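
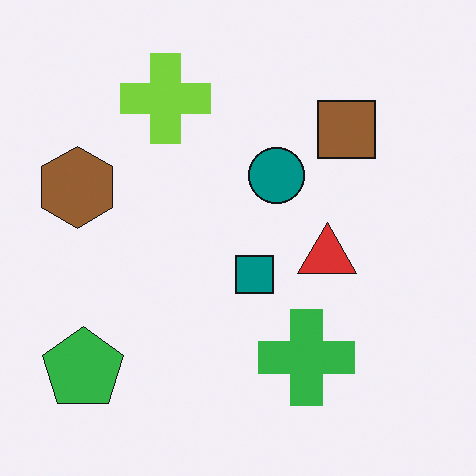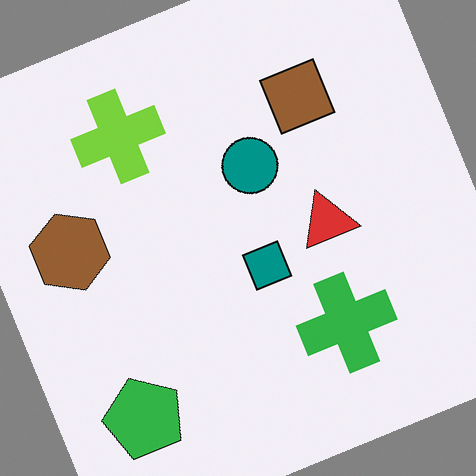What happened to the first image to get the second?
It was rotated counter-clockwise by a clearly visible amount.

Every shape is tilted by the same angle and the image corners show triangular fill wedges — a whole-image rotation by a non-right angle.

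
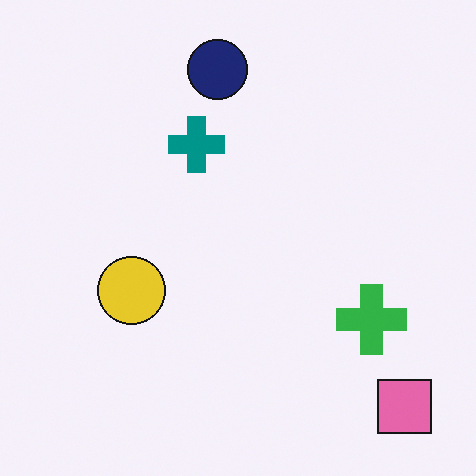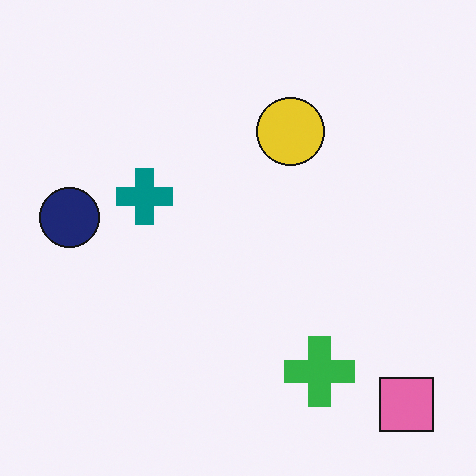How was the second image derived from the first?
It was transposed (reflected across the top-left ↔ bottom-right diagonal).

Shapes have swapped their row and column positions — what was in the top-right is now in the bottom-left — a diagonal reflection.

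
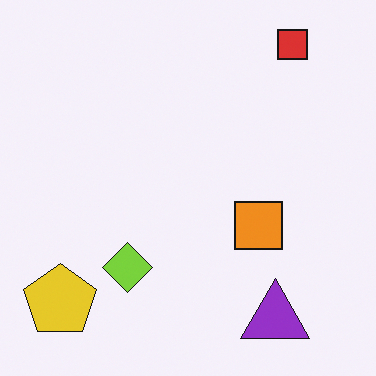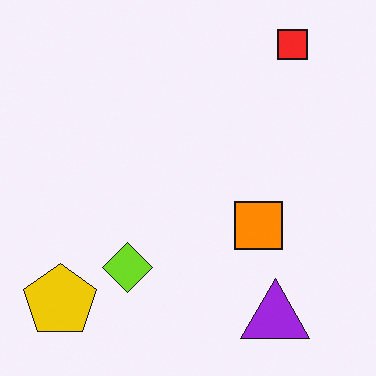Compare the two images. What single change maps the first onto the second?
The transformation is: slightly oversaturated.

All colors are more vivid — a global saturation change.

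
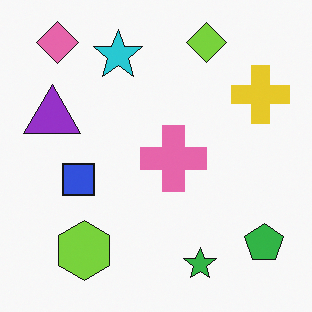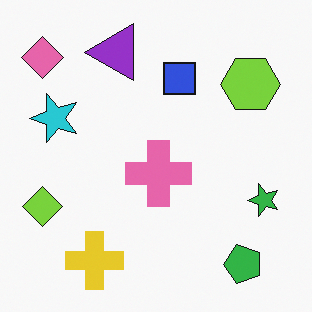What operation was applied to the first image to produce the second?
This is the original image transposed (reflected across the top-left ↔ bottom-right diagonal).

Shapes have swapped their row and column positions — what was in the top-right is now in the bottom-left — a diagonal reflection.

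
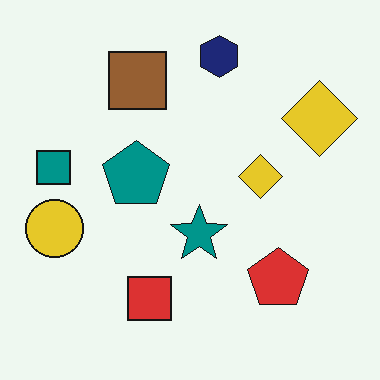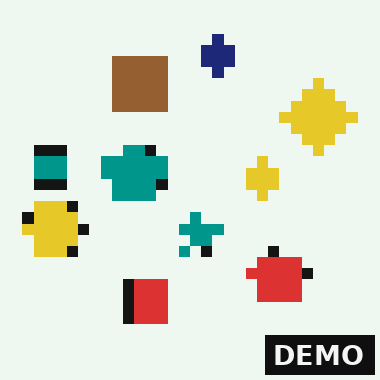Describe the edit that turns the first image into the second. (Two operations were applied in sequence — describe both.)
It was heavily pixelated into large blocks, then watermarked with the text "DEMO" in the lower-right corner.

Shapes are reduced to large square blocks; fine edges and outlines are lost — a downscale-then-upscale (mosaic) effect. A dark label reading "DEMO" appears in the lower-right corner.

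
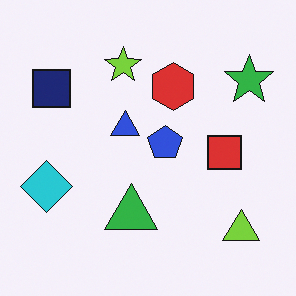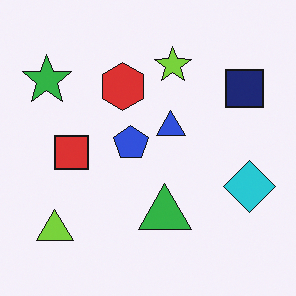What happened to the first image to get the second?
The second image is the first flipped horizontally (left ↔ right).

The cyan diamond is in the left of the first image and the right of the second — shapes on opposite sides of the vertical midline have swapped in a mirror flip.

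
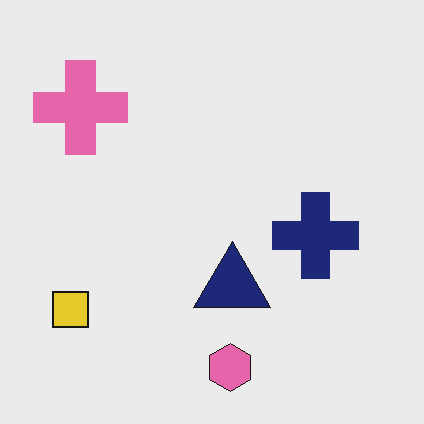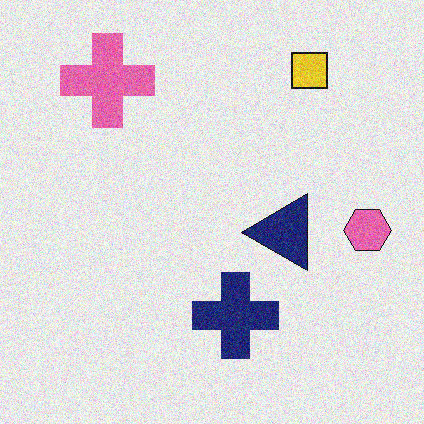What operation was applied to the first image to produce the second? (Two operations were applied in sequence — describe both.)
Degraded with moderate additive noise, then transposed (reflected across the top-left ↔ bottom-right diagonal).

Random speckle covers the whole image, including the flat background. Shapes have swapped their row and column positions — what was in the top-right is now in the bottom-left — a diagonal reflection.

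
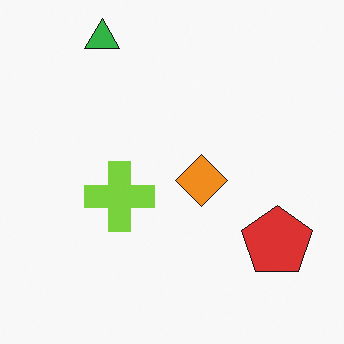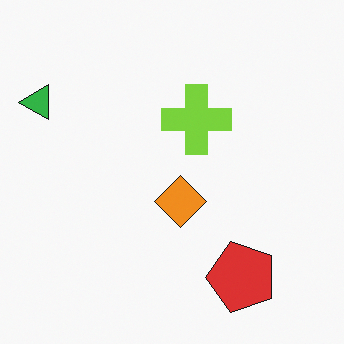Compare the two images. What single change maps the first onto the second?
This is the original image transposed (reflected across the top-left ↔ bottom-right diagonal).

Shapes have swapped their row and column positions — what was in the top-right is now in the bottom-left — a diagonal reflection.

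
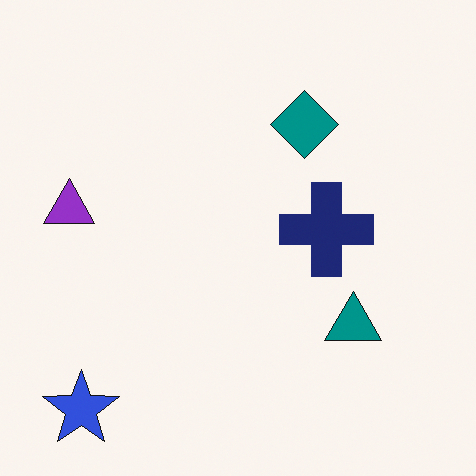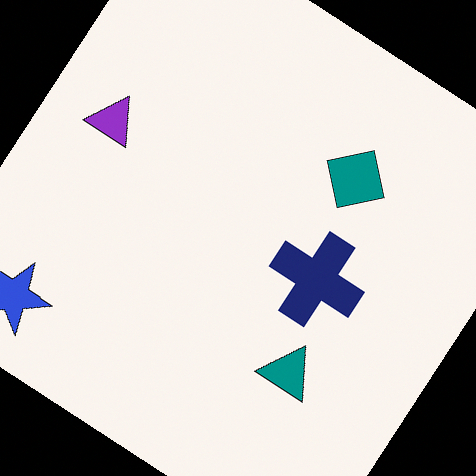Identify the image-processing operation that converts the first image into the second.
The image was rotated clockwise by a large amount — several tens of degrees.

Every shape is tilted by the same angle and the image corners show triangular fill wedges — a whole-image rotation by a non-right angle.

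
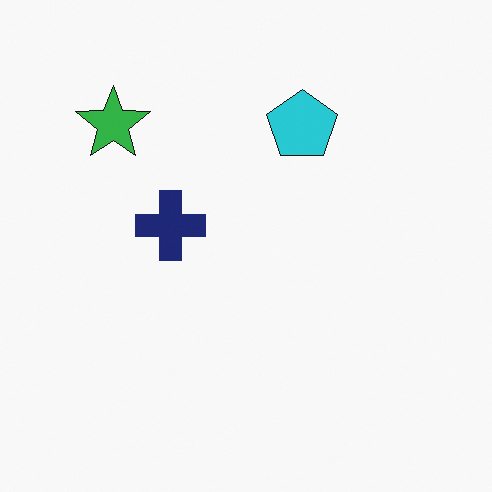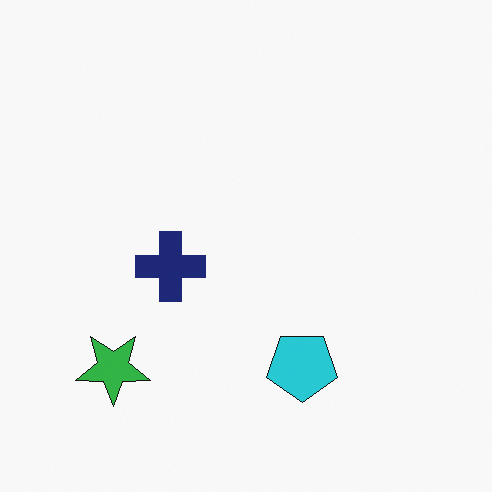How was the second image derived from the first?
The transformation is: flipped vertically (top ↔ bottom).

The green star is in the top-left of the first image and the bottom-left of the second — shapes on opposite sides of the horizontal midline have swapped in a mirror flip.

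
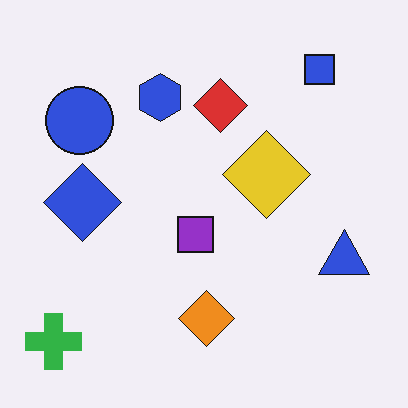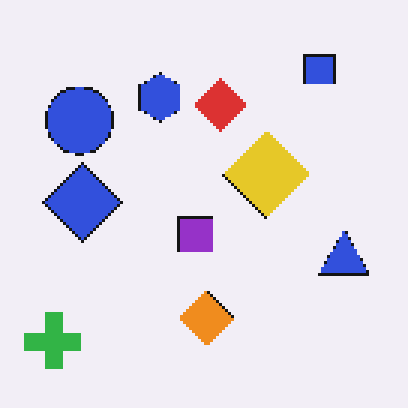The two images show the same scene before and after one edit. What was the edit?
The transformation is: mildly pixelated.

Shapes are reduced to large square blocks; fine edges and outlines are lost — a downscale-then-upscale (mosaic) effect.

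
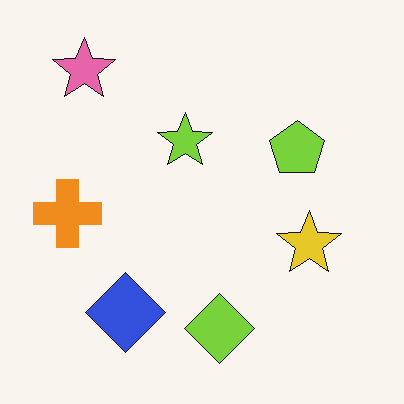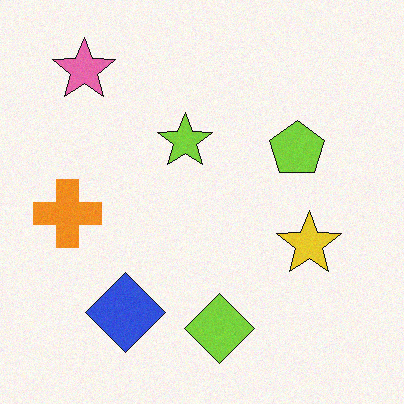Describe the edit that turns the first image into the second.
Degraded with subtle gaussian noise.

Random speckle covers the whole image, including the flat background.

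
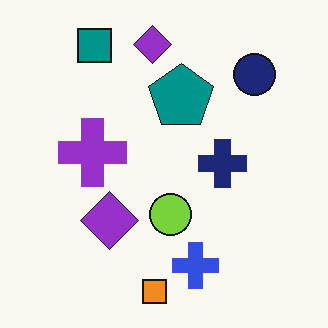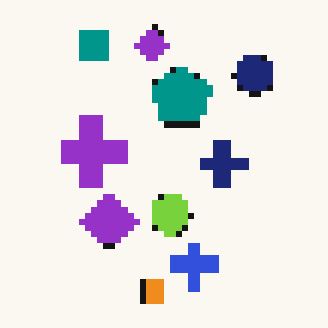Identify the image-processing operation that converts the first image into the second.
This is the original image moderately pixelated.

Shapes are reduced to large square blocks; fine edges and outlines are lost — a downscale-then-upscale (mosaic) effect.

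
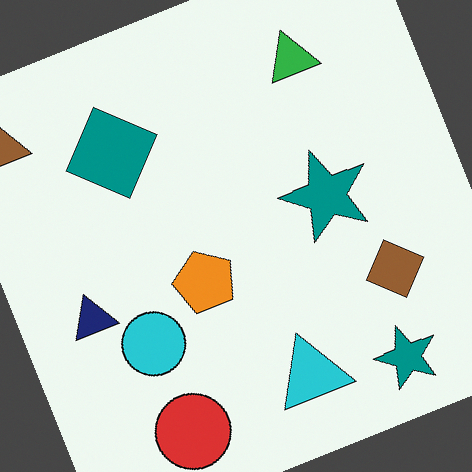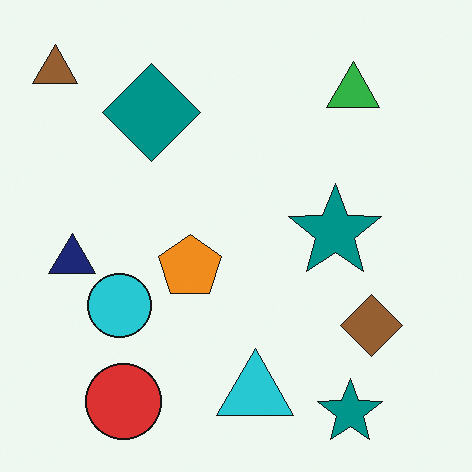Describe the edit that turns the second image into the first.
The transformation is: rotated counter-clockwise by a clearly visible amount.

Every shape is tilted by the same angle and the image corners show triangular fill wedges — a whole-image rotation by a non-right angle.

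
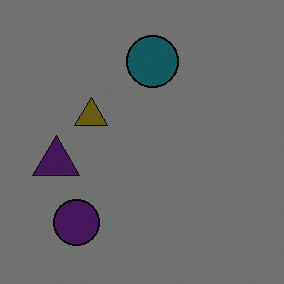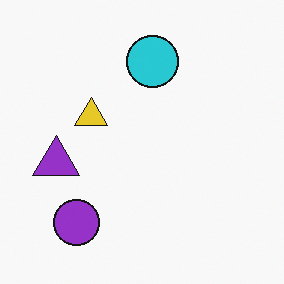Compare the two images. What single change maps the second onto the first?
This is the original image noticeably darkened.

Every pixel — background and shapes alike — is uniformly darkened.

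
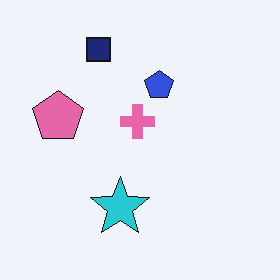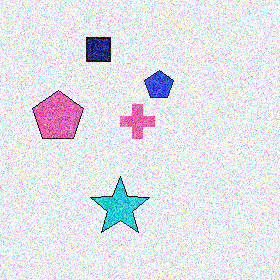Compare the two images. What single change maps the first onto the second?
Degraded with strong gaussian noise.

Random speckle covers the whole image, including the flat background.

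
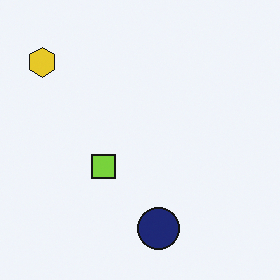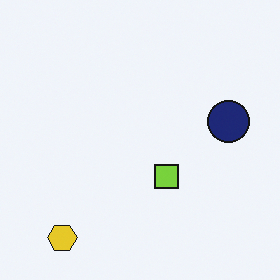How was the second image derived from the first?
It was rotated 90° counter-clockwise.

The yellow hexagon sits in the top-left of the first image and the bottom-left of the second — consistent with a whole-image 90° counter-clockwise rotation.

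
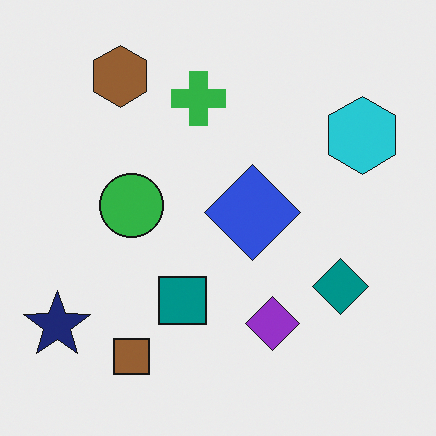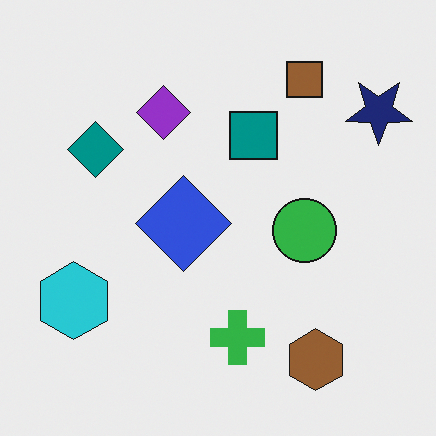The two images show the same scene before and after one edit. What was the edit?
The transformation is: rotated 180°.

The navy star sits in the bottom-left of the first image and the top-right of the second — consistent with a whole-image 180° rotation.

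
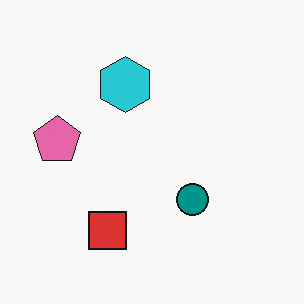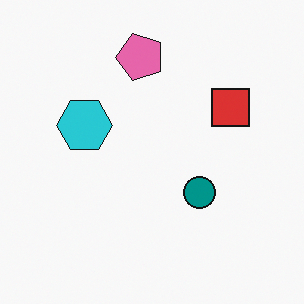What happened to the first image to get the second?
This is the original image transposed (reflected across the top-left ↔ bottom-right diagonal).

Shapes have swapped their row and column positions — what was in the top-right is now in the bottom-left — a diagonal reflection.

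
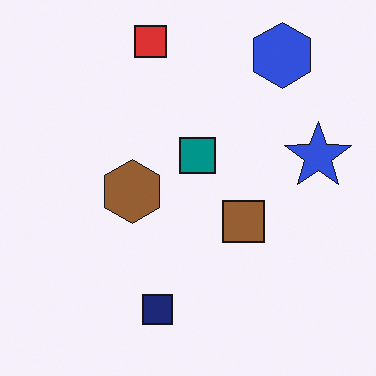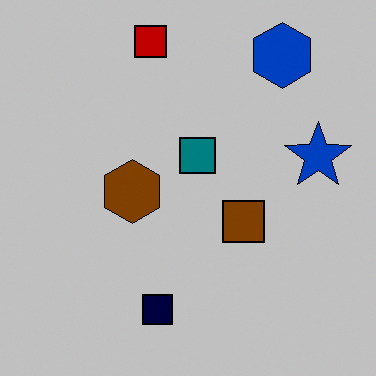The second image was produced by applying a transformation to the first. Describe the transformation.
The image was aggressively posterized.

Each flat color has snapped to a coarser quantized level — most visibly, the near-white background has dropped to a flat grey.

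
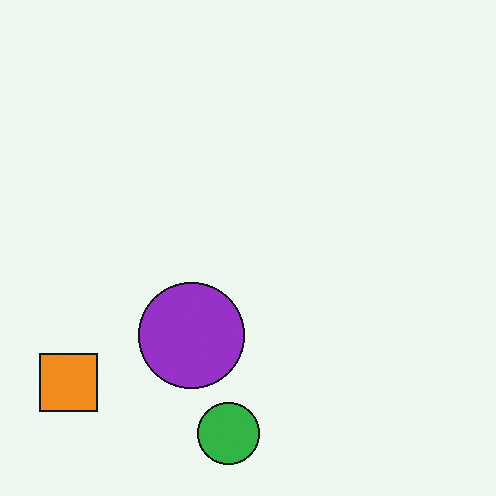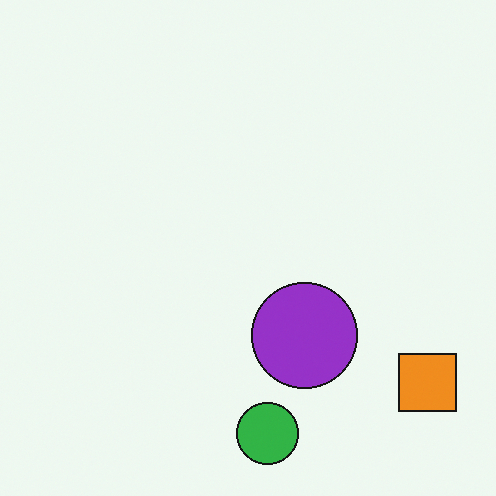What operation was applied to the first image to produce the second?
This is the original image flipped horizontally (left ↔ right).

The orange square is in the bottom-left of the first image and the bottom-right of the second — shapes on opposite sides of the vertical midline have swapped in a mirror flip.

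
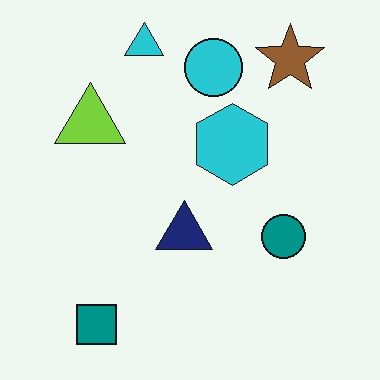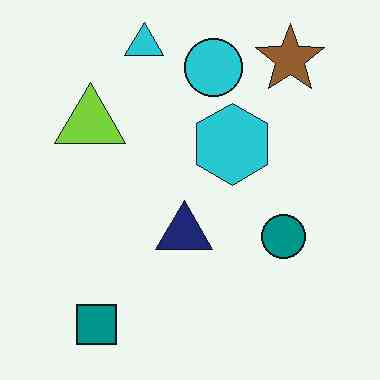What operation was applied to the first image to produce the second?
This is the original image JPEG-compressed with visible artifacts.

Blocky 8×8 compression artifacts appear around shape edges and the flat background shows ringing — characteristic JPEG degradation.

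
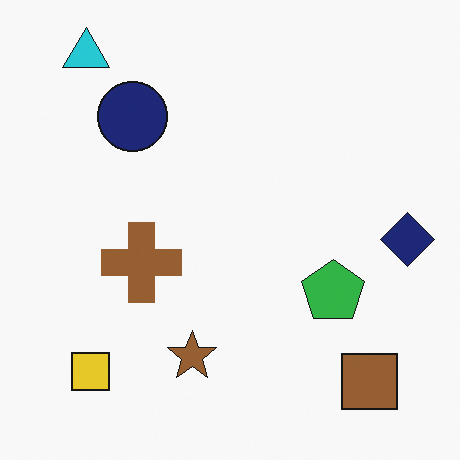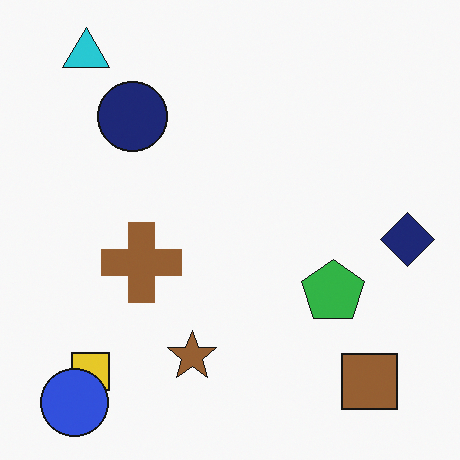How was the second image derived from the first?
Overlaid with an additional blue circle.

A blue circle appears in the second image that is absent from the first.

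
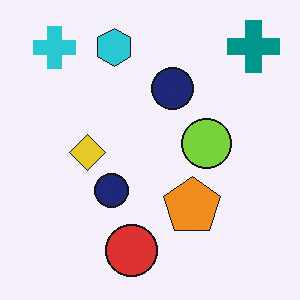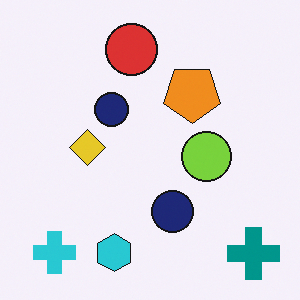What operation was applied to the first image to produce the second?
This is the original image flipped vertically (top ↔ bottom).

The teal cross is in the top-right of the first image and the bottom-right of the second — shapes on opposite sides of the horizontal midline have swapped in a mirror flip.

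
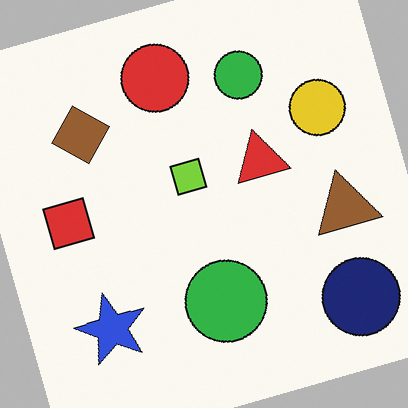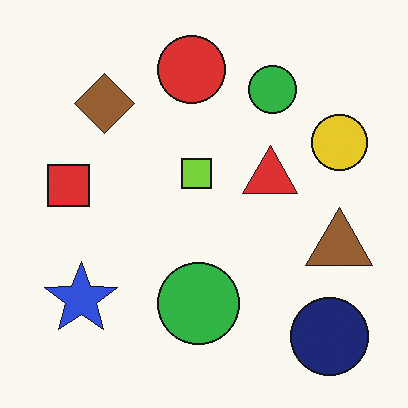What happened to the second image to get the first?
This is the original image rotated counter-clockwise by a moderate amount.

Every shape is tilted by the same angle and the image corners show triangular fill wedges — a whole-image rotation by a non-right angle.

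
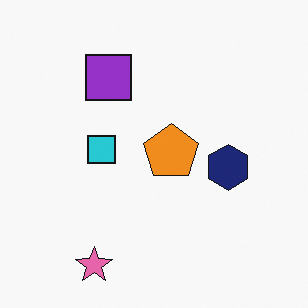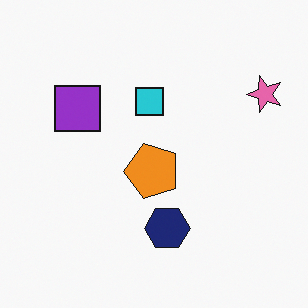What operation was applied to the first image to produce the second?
Transposed (reflected across the top-left ↔ bottom-right diagonal).

Shapes have swapped their row and column positions — what was in the top-right is now in the bottom-left — a diagonal reflection.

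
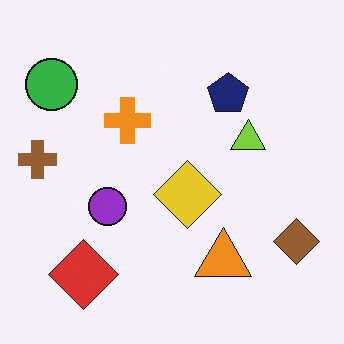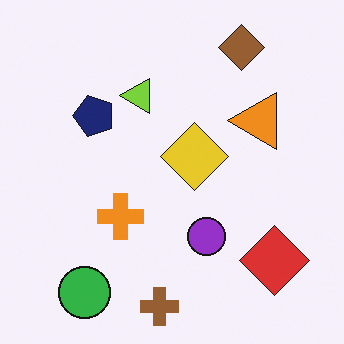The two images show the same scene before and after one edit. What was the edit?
This is the original image rotated 90° counter-clockwise.

The green circle sits in the top-left of the first image and the bottom-left of the second — consistent with a whole-image 90° counter-clockwise rotation.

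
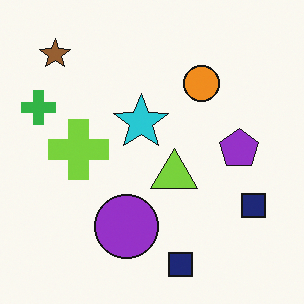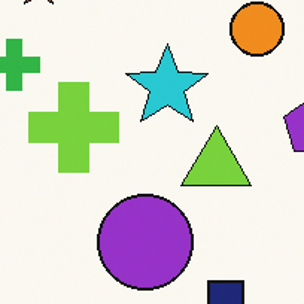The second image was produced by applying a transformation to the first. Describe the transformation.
This is the original image cropped slightly and scaled back up.

The visible shapes are larger and the field of view is narrower; shapes near the original edges may be partly or wholly outside the frame — a crop-and-rescale.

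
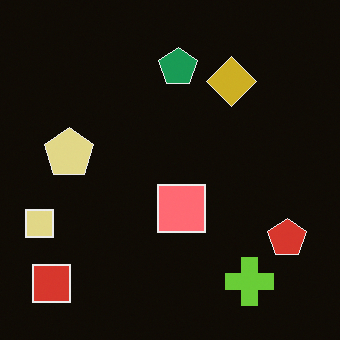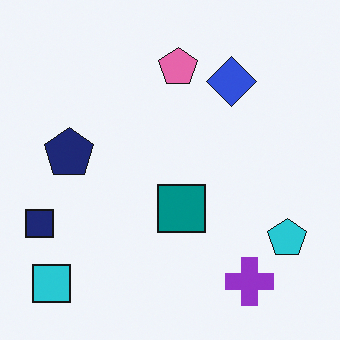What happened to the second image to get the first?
The first image is the second color-inverted (negative).

The light background has become dark and every shape's color is its complement — a photographic negative.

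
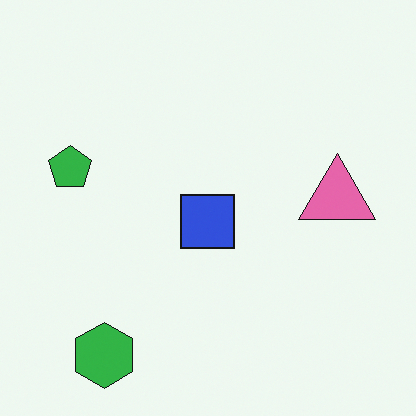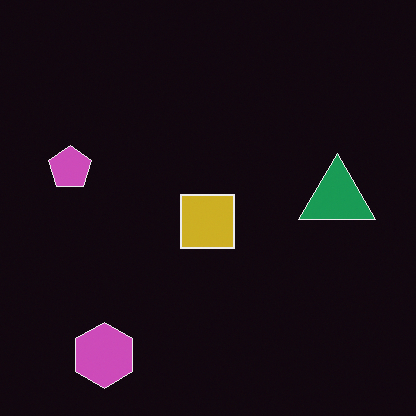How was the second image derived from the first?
The transformation is: color-inverted (negative).

The light background has become dark and every shape's color is its complement — a photographic negative.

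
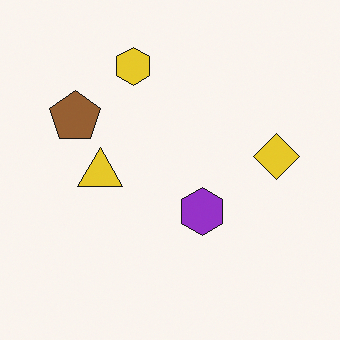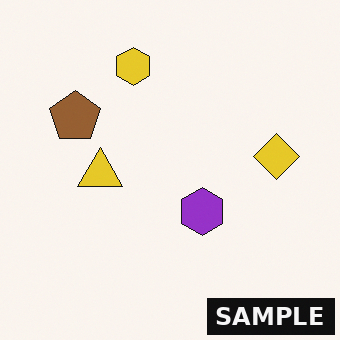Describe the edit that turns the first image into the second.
Watermarked with the text "SAMPLE" in the lower-right corner.

A dark label reading "SAMPLE" appears in the lower-right corner.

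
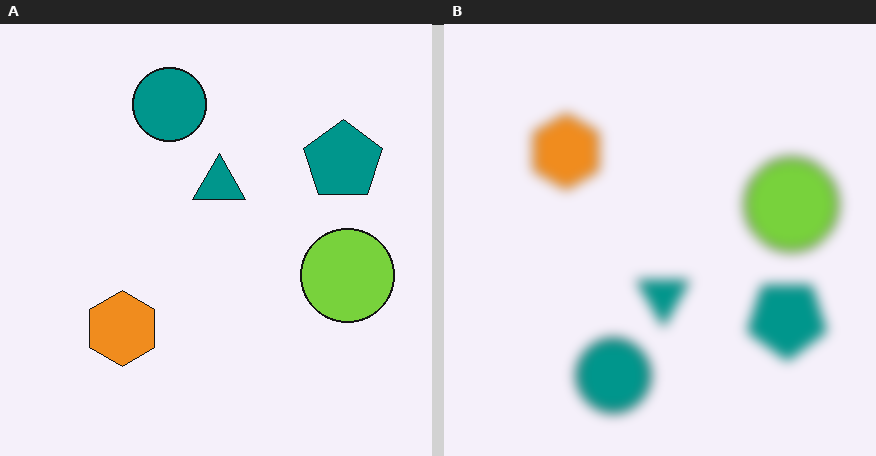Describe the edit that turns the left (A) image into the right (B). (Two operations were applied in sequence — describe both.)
It was flipped vertically (top ↔ bottom), then strongly gaussian-blurred.

The teal circle is in the top of the left (A) image and the bottom of the right (B) — shapes on opposite sides of the horizontal midline have swapped in a mirror flip. Shape edges and outlines are uniformly softened across the whole image.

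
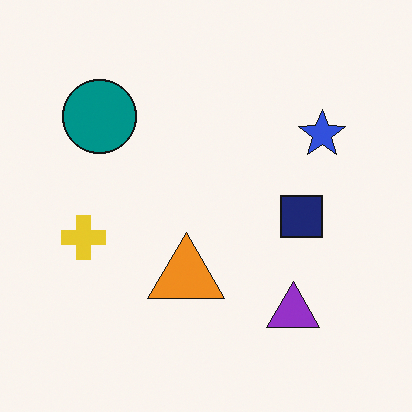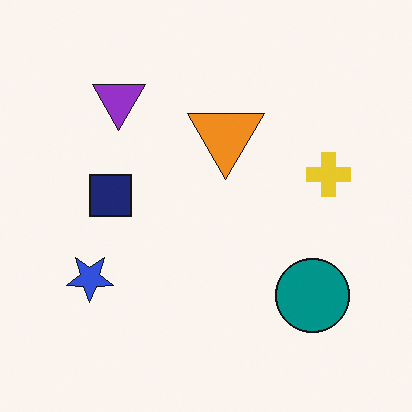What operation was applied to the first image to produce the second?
Rotated 180°.

The teal circle sits in the top-left of the first image and the bottom-right of the second — consistent with a whole-image 180° rotation.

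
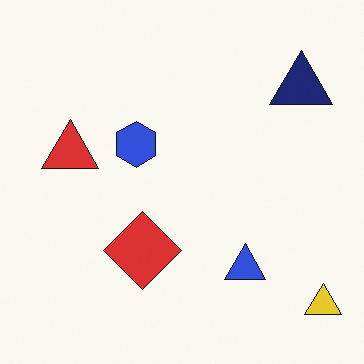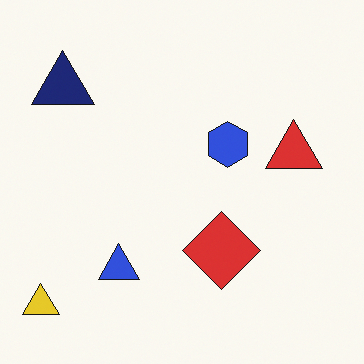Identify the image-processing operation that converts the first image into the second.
Flipped horizontally (left ↔ right).

The yellow triangle is in the bottom-right of the first image and the bottom-left of the second — shapes on opposite sides of the vertical midline have swapped in a mirror flip.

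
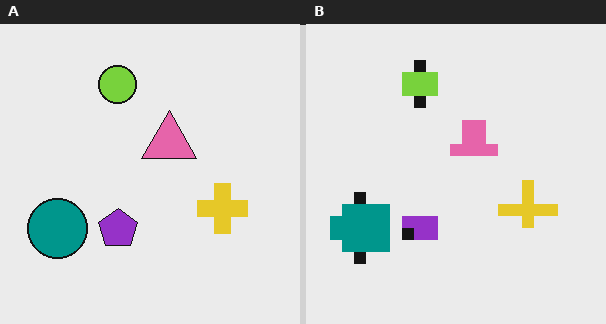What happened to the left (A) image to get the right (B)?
Heavily pixelated into large blocks.

Shapes are reduced to large square blocks; fine edges and outlines are lost — a downscale-then-upscale (mosaic) effect.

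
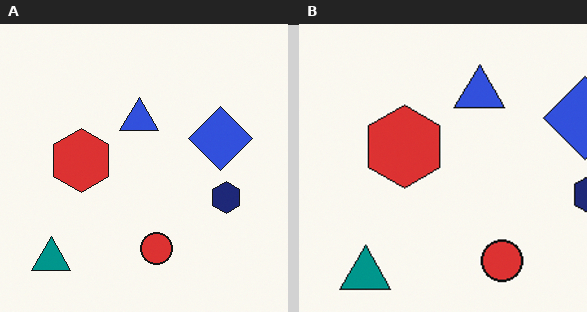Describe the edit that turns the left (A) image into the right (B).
Cropped slightly and scaled back up.

The visible shapes are larger and the field of view is narrower; shapes near the original edges may be partly or wholly outside the frame — a crop-and-rescale.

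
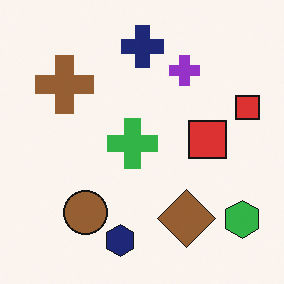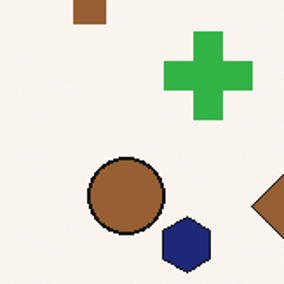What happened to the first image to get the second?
It was cropped to a noticeably smaller region and rescaled.

The visible shapes are larger and the field of view is narrower; shapes near the original edges may be partly or wholly outside the frame — a crop-and-rescale.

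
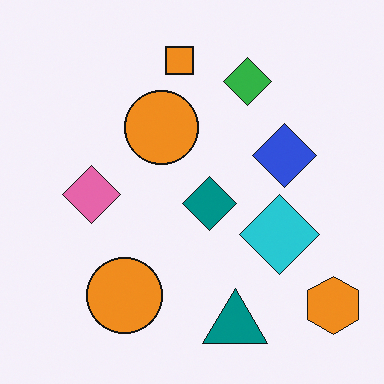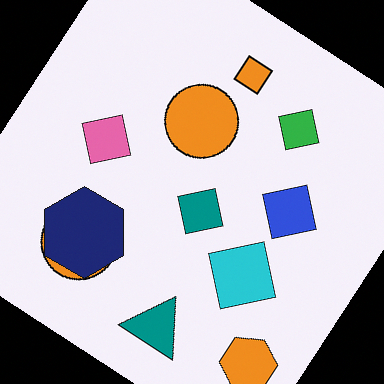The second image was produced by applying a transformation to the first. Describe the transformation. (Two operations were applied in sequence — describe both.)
The second image is the first rotated clockwise by a large amount — several tens of degrees, then overlaid with an additional navy hexagon.

Every shape is tilted by the same angle and the image corners show triangular fill wedges — a whole-image rotation by a non-right angle. A navy hexagon appears in the second image that is absent from the first.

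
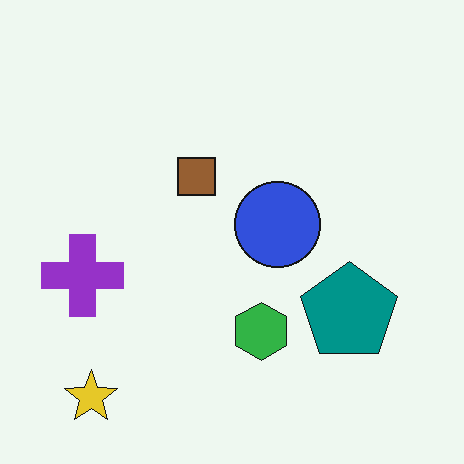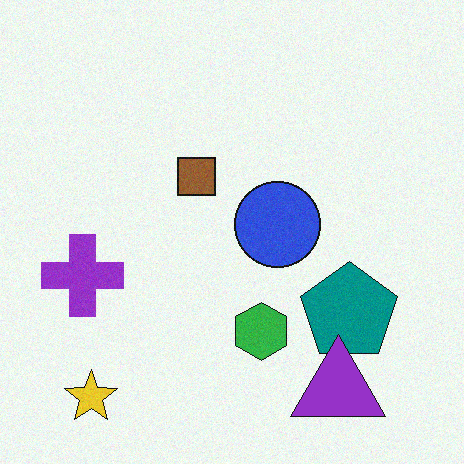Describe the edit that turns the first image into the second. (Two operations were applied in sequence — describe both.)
The second image is the first degraded with a light layer of grain, then overlaid with an additional purple triangle.

Random speckle covers the whole image, including the flat background. A purple triangle appears in the second image that is absent from the first.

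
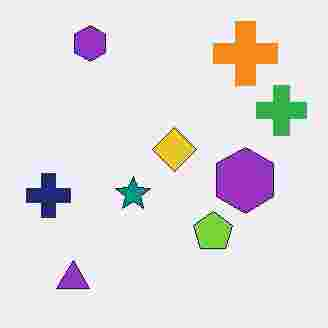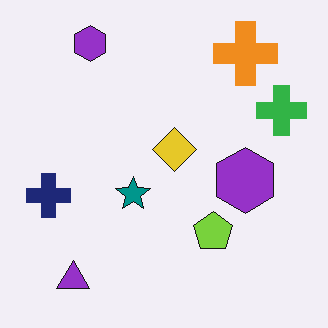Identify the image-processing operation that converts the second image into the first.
Degraded with heavy JPEG compression.

Blocky 8×8 compression artifacts appear around shape edges and the flat background shows ringing — characteristic JPEG degradation.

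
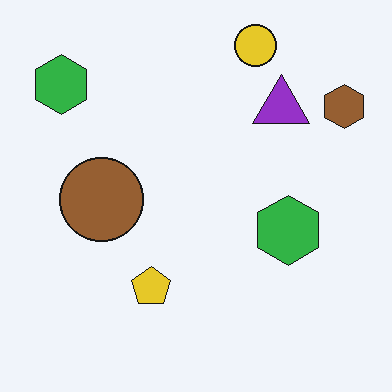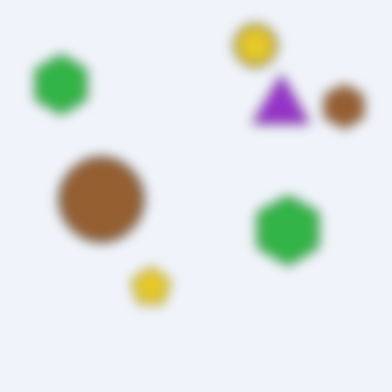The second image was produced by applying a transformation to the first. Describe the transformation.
The second image is the first strongly gaussian-blurred.

Shape edges and outlines are uniformly softened across the whole image.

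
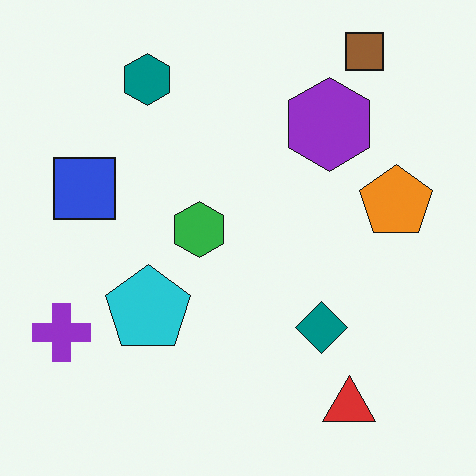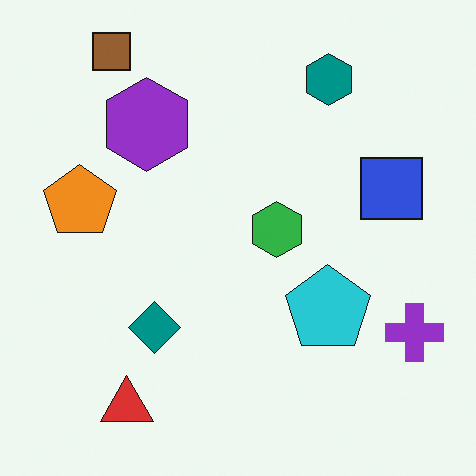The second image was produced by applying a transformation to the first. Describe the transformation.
The image was flipped horizontally (left ↔ right).

The purple cross is in the bottom-left of the first image and the bottom-right of the second — shapes on opposite sides of the vertical midline have swapped in a mirror flip.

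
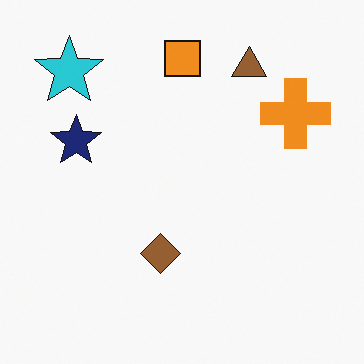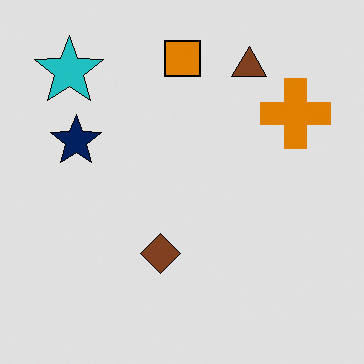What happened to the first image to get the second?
Posterized to a reduced palette.

Each flat color has snapped to a coarser quantized level — most visibly, the near-white background has dropped to a flat grey.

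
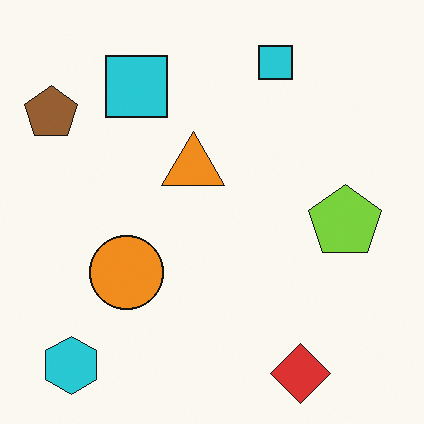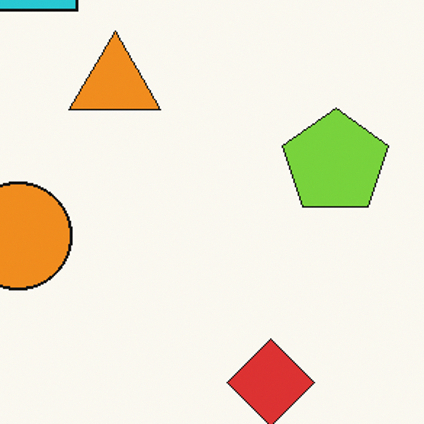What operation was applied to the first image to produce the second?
Cropped slightly and scaled back up.

The visible shapes are larger and the field of view is narrower; shapes near the original edges may be partly or wholly outside the frame — a crop-and-rescale.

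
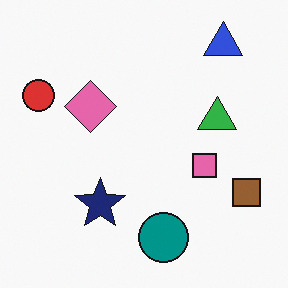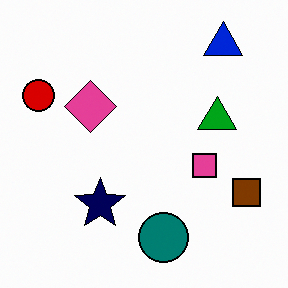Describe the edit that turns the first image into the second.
Given slightly increased contrast.

Tones are pushed away from mid-grey across the whole image — a global contrast change.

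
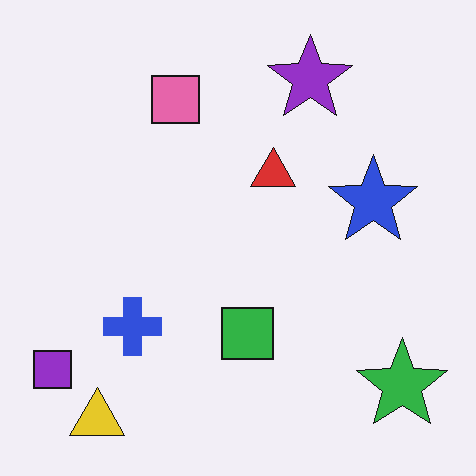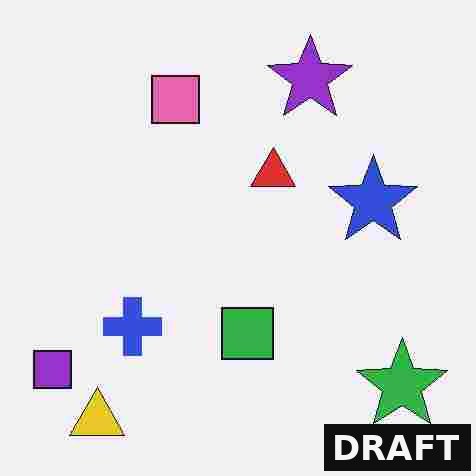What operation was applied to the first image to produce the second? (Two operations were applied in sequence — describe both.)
Degraded with heavy JPEG compression, then watermarked with the text "DRAFT" in the lower-right corner.

Blocky 8×8 compression artifacts appear around shape edges and the flat background shows ringing — characteristic JPEG degradation. A dark label reading "DRAFT" appears in the lower-right corner.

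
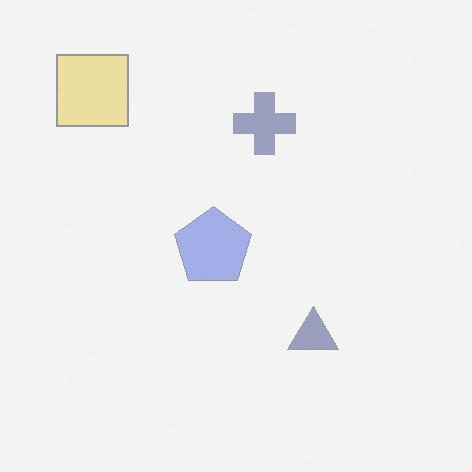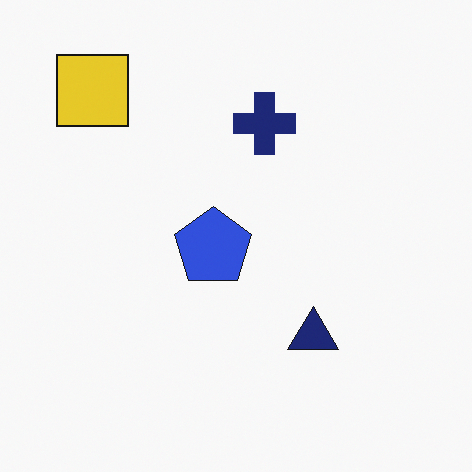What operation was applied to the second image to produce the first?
It was washed out (contrast reduced).

Tones are pushed toward mid-grey across the whole image — a global contrast change.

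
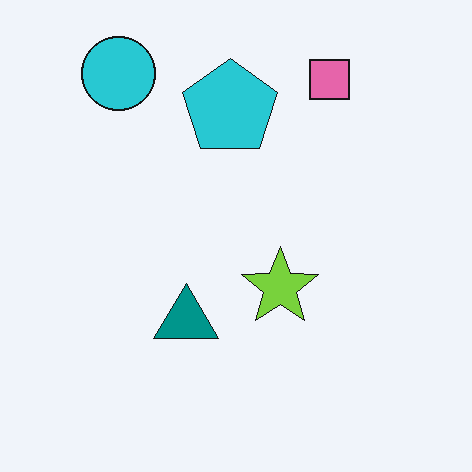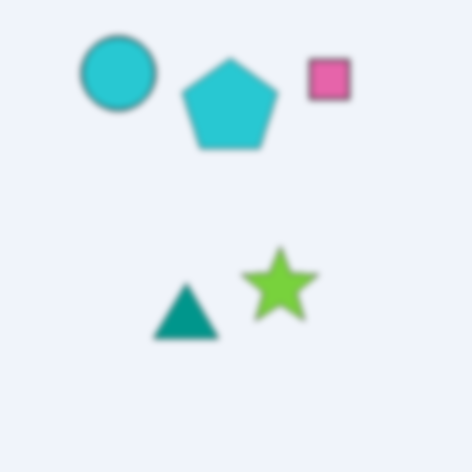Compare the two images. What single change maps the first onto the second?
The transformation is: moderately blurred.

Shape edges and outlines are uniformly softened across the whole image.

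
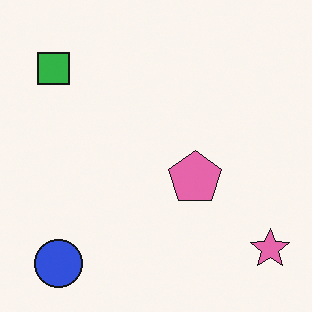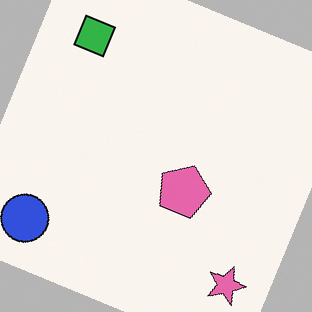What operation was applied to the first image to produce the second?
The image was rotated clockwise by a clearly visible amount.

Every shape is tilted by the same angle and the image corners show triangular fill wedges — a whole-image rotation by a non-right angle.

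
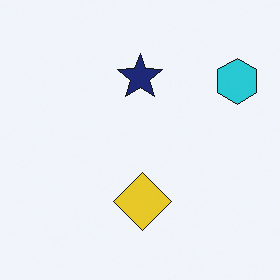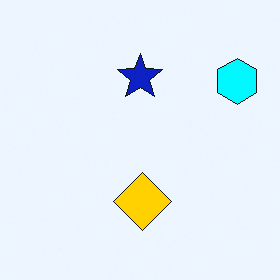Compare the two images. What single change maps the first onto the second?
The image was heavily oversaturated.

All colors are more vivid — a global saturation change.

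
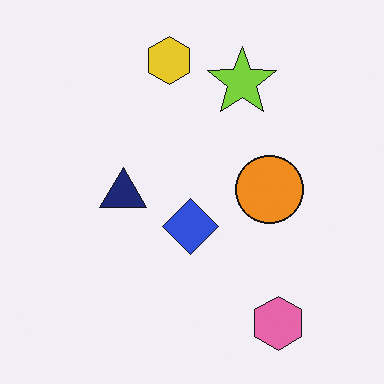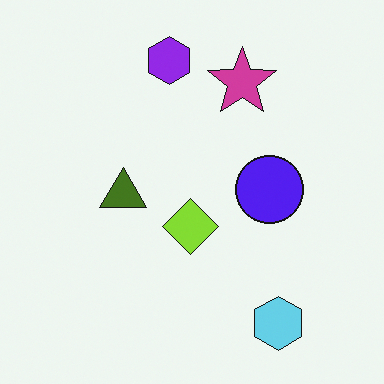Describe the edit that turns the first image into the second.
It was hue-shifted by a large amount.

Every shape's color has rotated by the same amount around the hue wheel — a uniform hue shift.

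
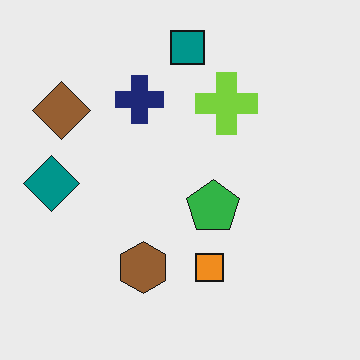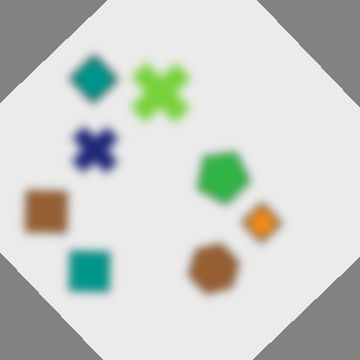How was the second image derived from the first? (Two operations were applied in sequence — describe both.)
It was moderately blurred, then rotated counter-clockwise by a large amount — several tens of degrees.

Shape edges and outlines are uniformly softened across the whole image. Every shape is tilted by the same angle and the image corners show triangular fill wedges — a whole-image rotation by a non-right angle.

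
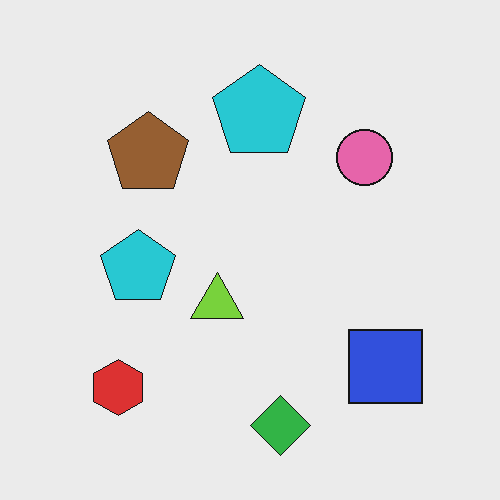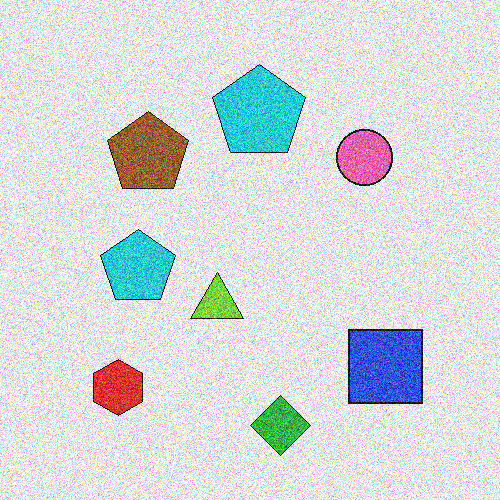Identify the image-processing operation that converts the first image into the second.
The transformation is: degraded with a thick layer of grain.

Random speckle covers the whole image, including the flat background.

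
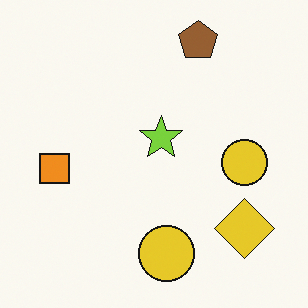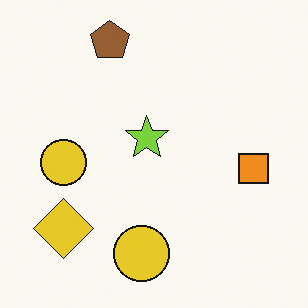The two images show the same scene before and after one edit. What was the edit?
The second image is the first flipped horizontally (left ↔ right).

The orange square is in the left of the first image and the right of the second — shapes on opposite sides of the vertical midline have swapped in a mirror flip.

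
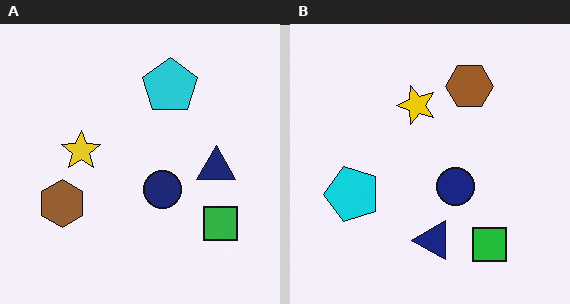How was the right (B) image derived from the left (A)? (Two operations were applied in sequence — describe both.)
Transposed (reflected across the top-left ↔ bottom-right diagonal), then slightly oversaturated.

Shapes have swapped their row and column positions — what was in the top-right is now in the bottom-left — a diagonal reflection. All colors are more vivid — a global saturation change.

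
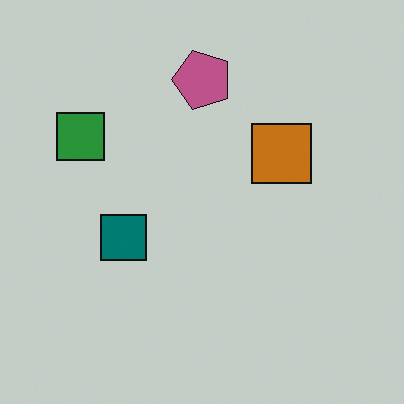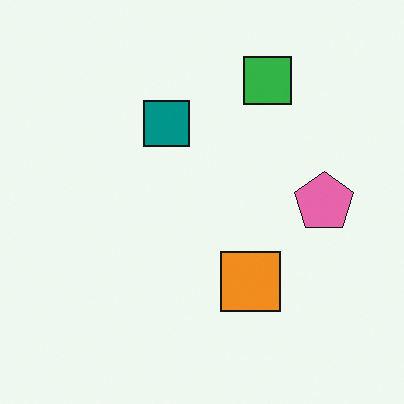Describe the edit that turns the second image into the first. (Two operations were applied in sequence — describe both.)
The transformation is: rotated 90° counter-clockwise, then slightly darkened.

The green square sits in the top of the second image and the left of the first — consistent with a whole-image 90° counter-clockwise rotation. Every pixel — background and shapes alike — is uniformly darkened.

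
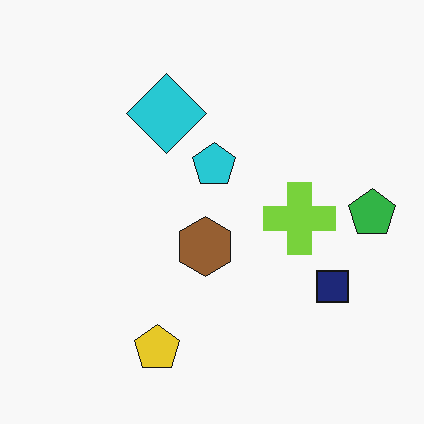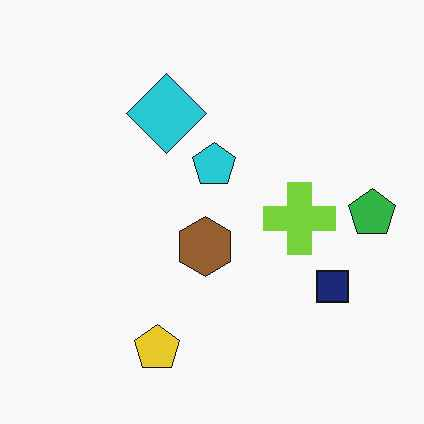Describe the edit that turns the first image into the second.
This is the original image given moderate JPEG compression.

Blocky 8×8 compression artifacts appear around shape edges and the flat background shows ringing — characteristic JPEG degradation.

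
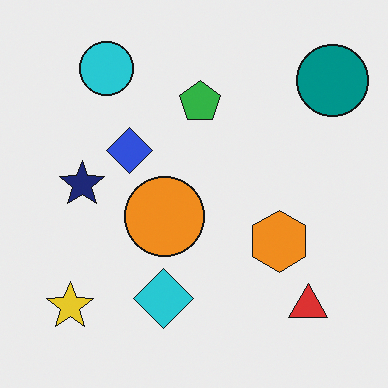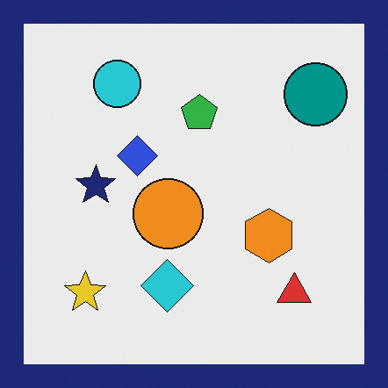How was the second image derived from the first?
It was framed with a navy border.

A solid navy frame runs around the edge of the second image, with the content slightly shrunk inside it.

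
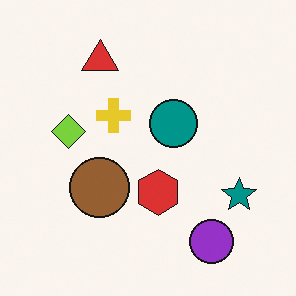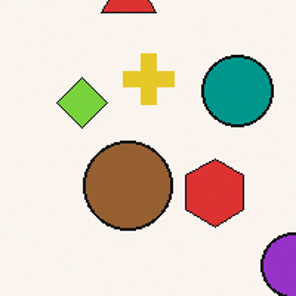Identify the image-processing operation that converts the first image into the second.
The image was cropped to a modestly smaller region and rescaled.

The visible shapes are larger and the field of view is narrower; shapes near the original edges may be partly or wholly outside the frame — a crop-and-rescale.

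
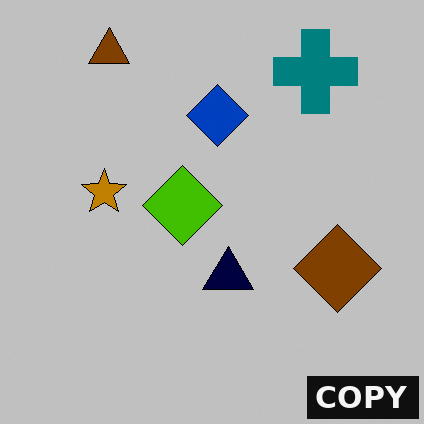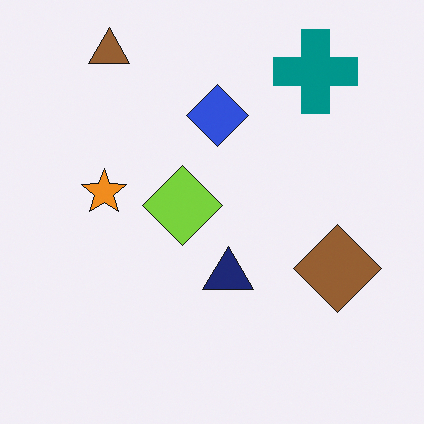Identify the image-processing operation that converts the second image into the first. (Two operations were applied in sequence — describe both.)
Aggressively posterized, then watermarked with the text "COPY" in the lower-right corner.

Each flat color has snapped to a coarser quantized level — most visibly, the near-white background has dropped to a flat grey. A dark label reading "COPY" appears in the lower-right corner.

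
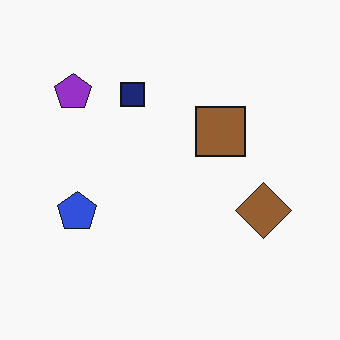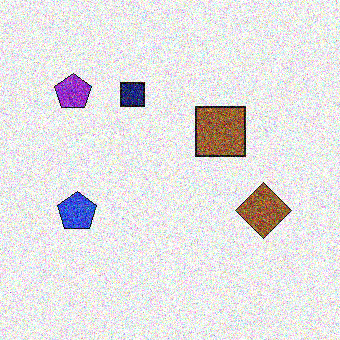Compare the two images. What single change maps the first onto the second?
Degraded with heavy additive noise.

Random speckle covers the whole image, including the flat background.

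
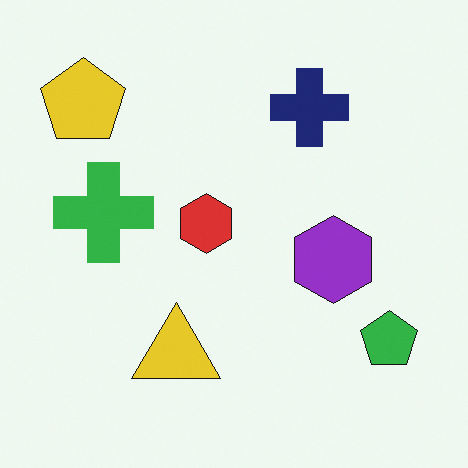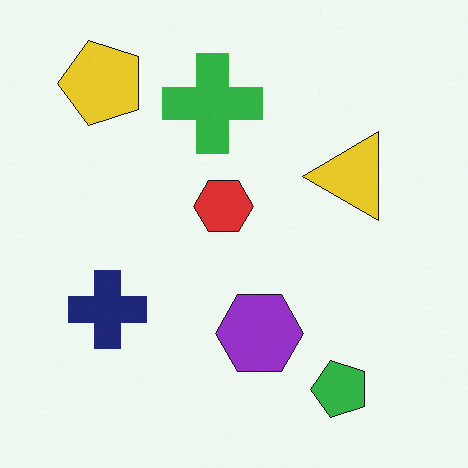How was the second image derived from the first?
The transformation is: transposed (reflected across the top-left ↔ bottom-right diagonal).

Shapes have swapped their row and column positions — what was in the top-right is now in the bottom-left — a diagonal reflection.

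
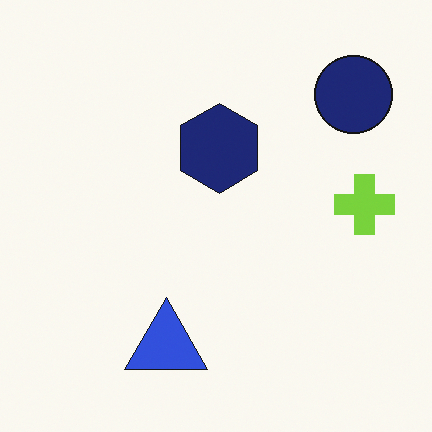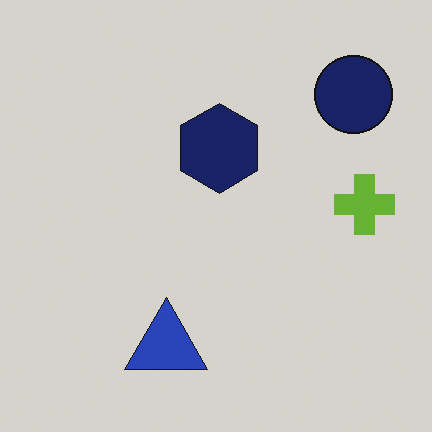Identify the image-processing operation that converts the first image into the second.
This is the original image darkened a little.

Every pixel — background and shapes alike — is uniformly darkened.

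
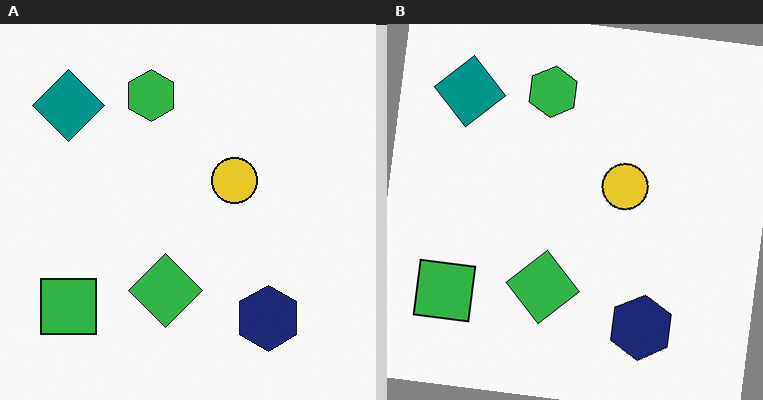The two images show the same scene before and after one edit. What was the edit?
This is the original image rotated clockwise by a slight angle.

Every shape is tilted by the same angle and the image corners show triangular fill wedges — a whole-image rotation by a non-right angle.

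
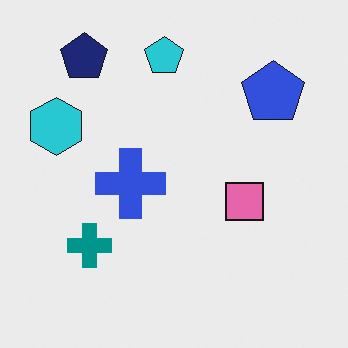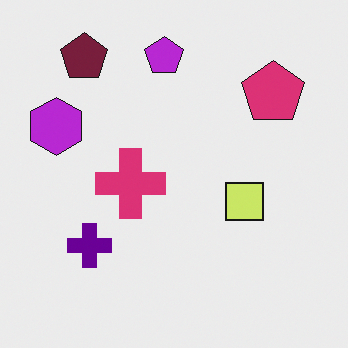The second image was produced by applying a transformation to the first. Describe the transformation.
The image was hue-shifted noticeably.

Every shape's color has rotated by the same amount around the hue wheel — a uniform hue shift.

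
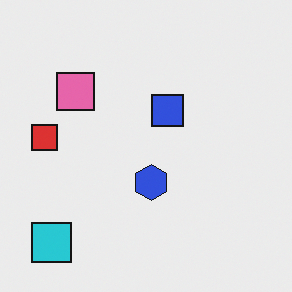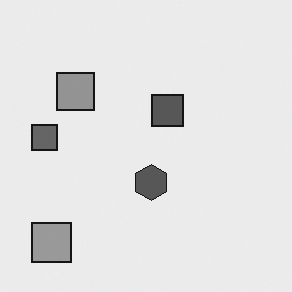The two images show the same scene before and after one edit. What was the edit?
The transformation is: converted to grayscale.

All color is removed — every shape is now a shade of grey.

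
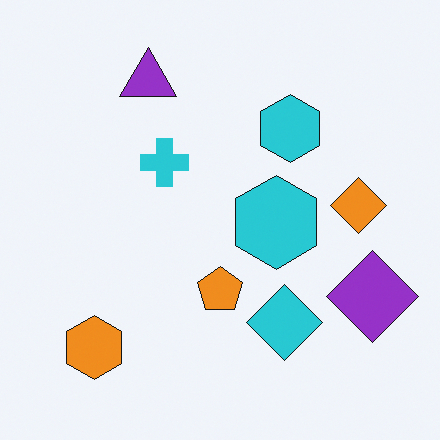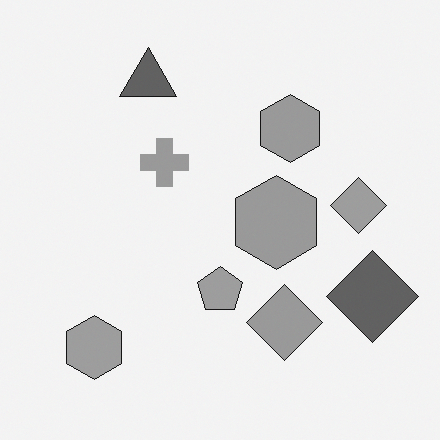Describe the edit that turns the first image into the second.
Converted to grayscale.

All color is removed — every shape is now a shade of grey.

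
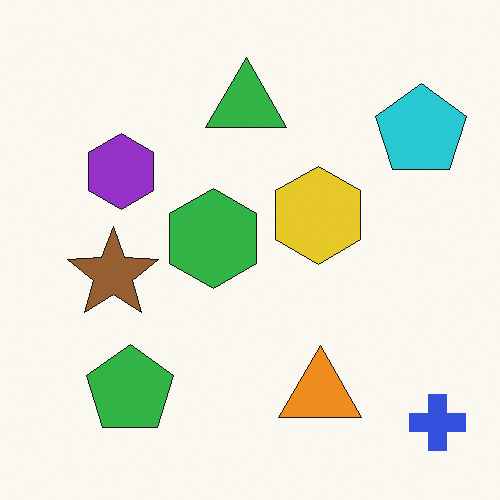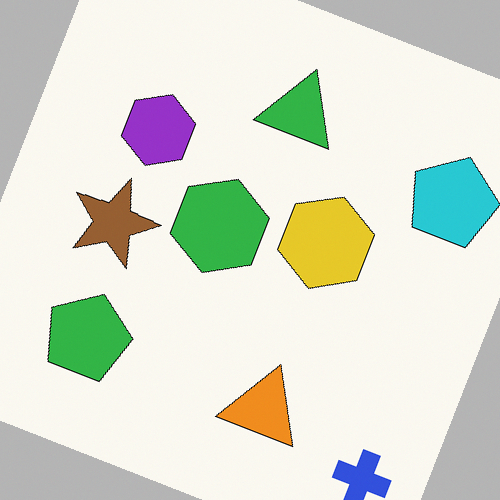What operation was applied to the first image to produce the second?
The second image is the first rotated clockwise by a moderate amount.

Every shape is tilted by the same angle and the image corners show triangular fill wedges — a whole-image rotation by a non-right angle.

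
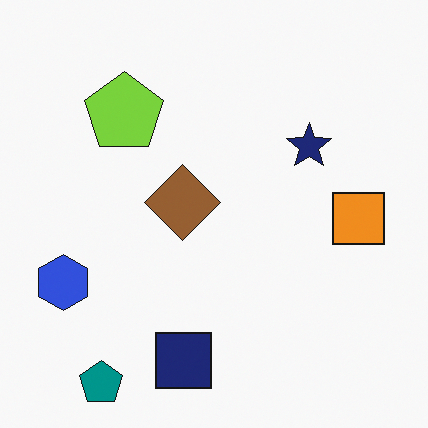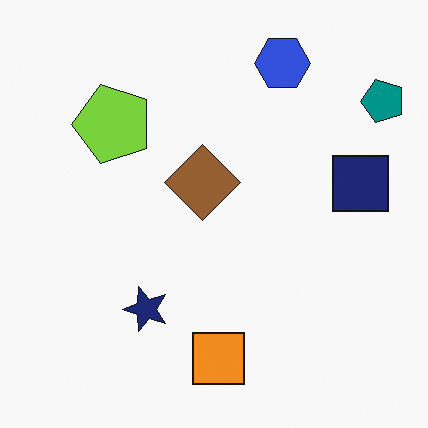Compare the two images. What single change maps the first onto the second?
This is the original image transposed (reflected across the top-left ↔ bottom-right diagonal).

Shapes have swapped their row and column positions — what was in the top-right is now in the bottom-left — a diagonal reflection.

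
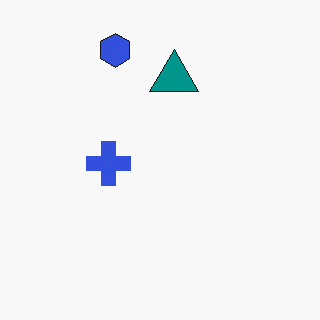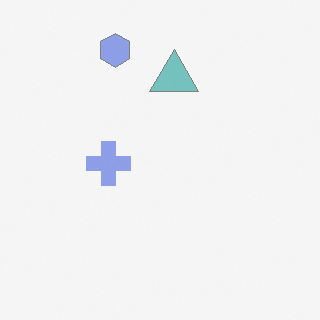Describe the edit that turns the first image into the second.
This is the original image given much lower contrast.

Tones are pushed toward mid-grey across the whole image — a global contrast change.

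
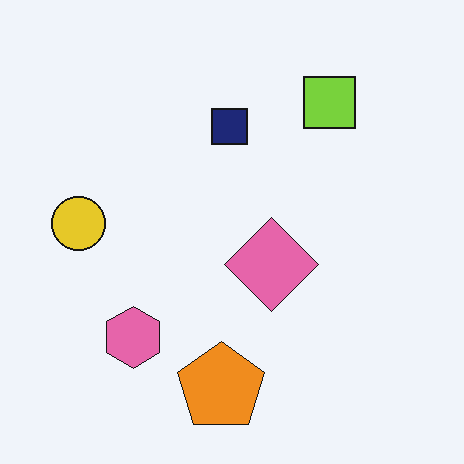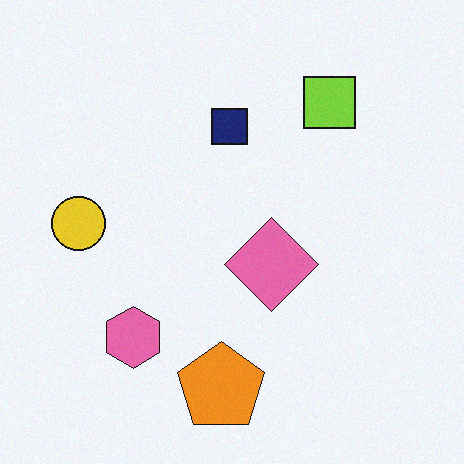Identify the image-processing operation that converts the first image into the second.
Degraded with light additive noise.

Random speckle covers the whole image, including the flat background.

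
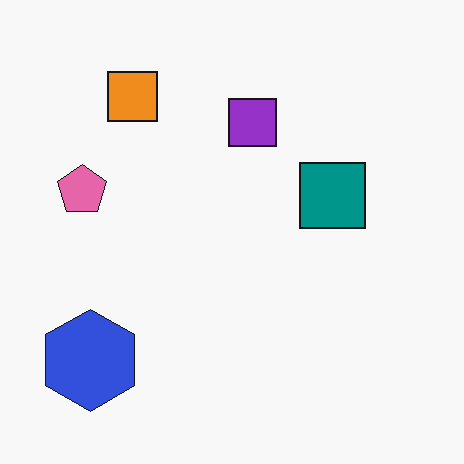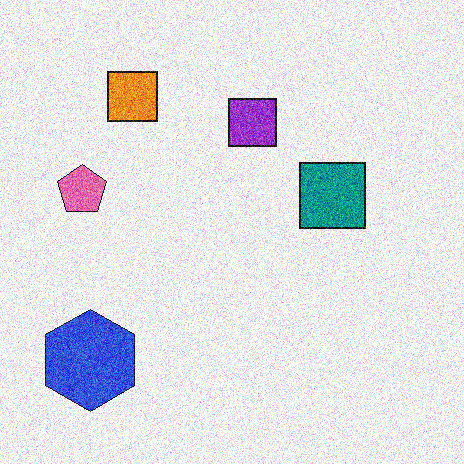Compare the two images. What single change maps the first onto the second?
It was degraded with strong gaussian noise.

Random speckle covers the whole image, including the flat background.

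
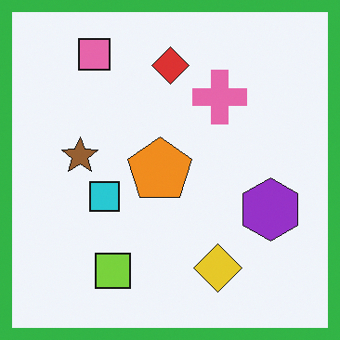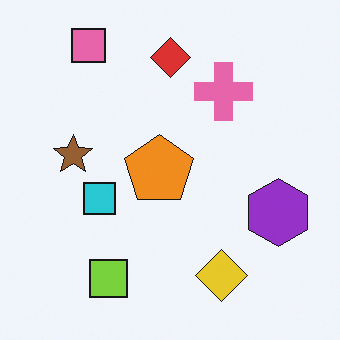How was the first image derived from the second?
Framed with a green border.

A solid green frame runs around the edge of the first image, with the content slightly shrunk inside it.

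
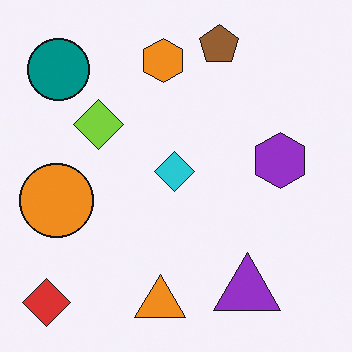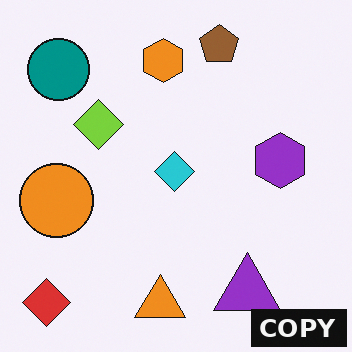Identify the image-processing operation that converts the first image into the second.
It was watermarked with the text "COPY" in the lower-right corner.

A dark label reading "COPY" appears in the lower-right corner.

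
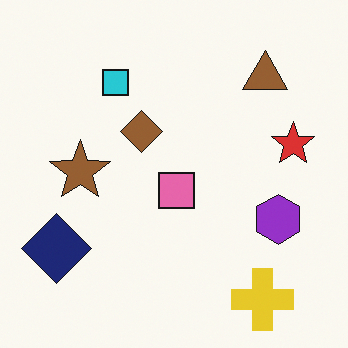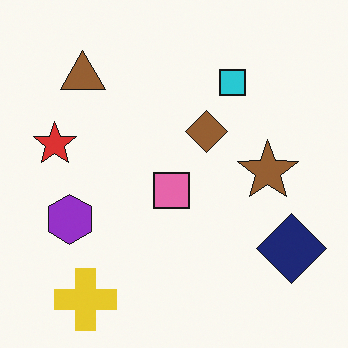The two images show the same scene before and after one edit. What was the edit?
The image was flipped horizontally (left ↔ right).

The red star is in the right of the first image and the left of the second — shapes on opposite sides of the vertical midline have swapped in a mirror flip.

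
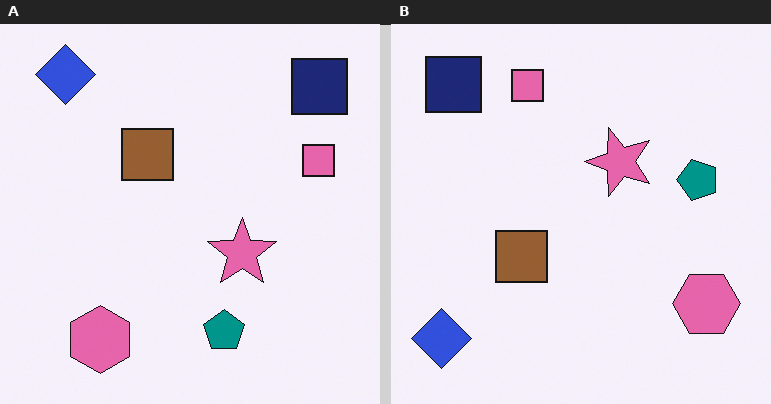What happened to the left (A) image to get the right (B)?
This is the original image rotated 90° counter-clockwise.

The blue diamond sits in the top-left of the left (A) image and the bottom-left of the right (B) — consistent with a whole-image 90° counter-clockwise rotation.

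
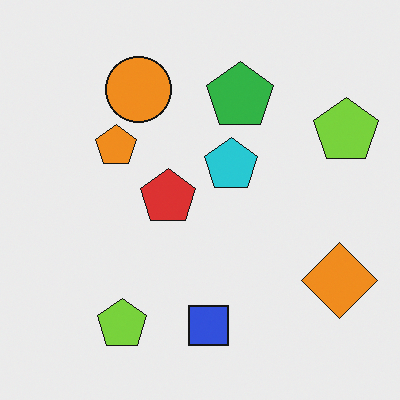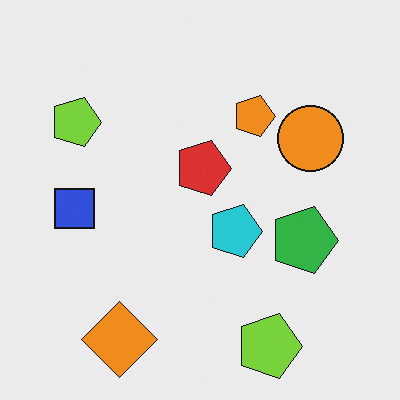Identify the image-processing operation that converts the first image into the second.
The second image is the first rotated 90° clockwise.

The orange diamond sits in the bottom-right of the first image and the bottom-left of the second — consistent with a whole-image 90° clockwise rotation.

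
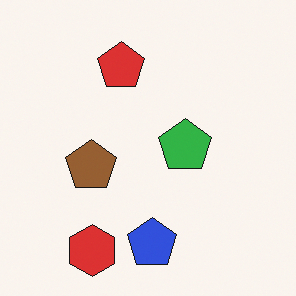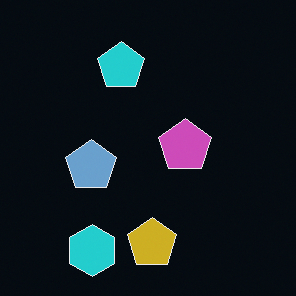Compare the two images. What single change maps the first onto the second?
Color-inverted (negative).

The light background has become dark and every shape's color is its complement — a photographic negative.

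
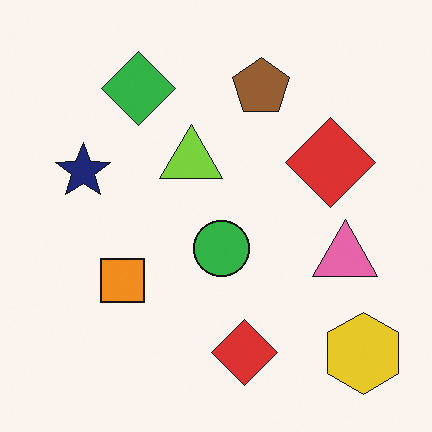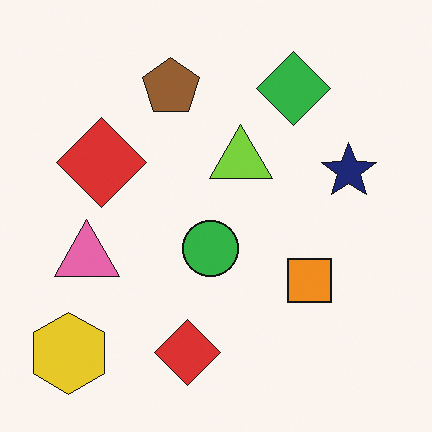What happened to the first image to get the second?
This is the original image flipped horizontally (left ↔ right).

The yellow hexagon is in the bottom-right of the first image and the bottom-left of the second — shapes on opposite sides of the vertical midline have swapped in a mirror flip.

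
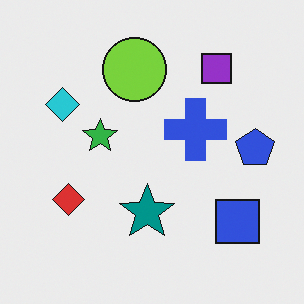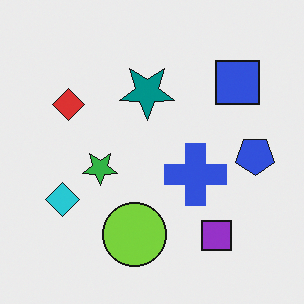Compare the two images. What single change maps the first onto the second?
It was flipped vertically (top ↔ bottom).

The purple square is in the top-right of the first image and the bottom-right of the second — shapes on opposite sides of the horizontal midline have swapped in a mirror flip.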